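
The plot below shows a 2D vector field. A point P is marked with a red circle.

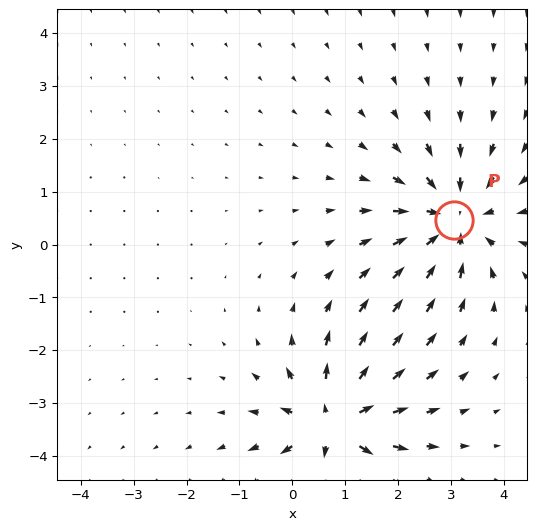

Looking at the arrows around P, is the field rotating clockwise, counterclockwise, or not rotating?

Near P at (3.1, 0.5) the arrows show no circulation. The curl there is ≈0.

not rotating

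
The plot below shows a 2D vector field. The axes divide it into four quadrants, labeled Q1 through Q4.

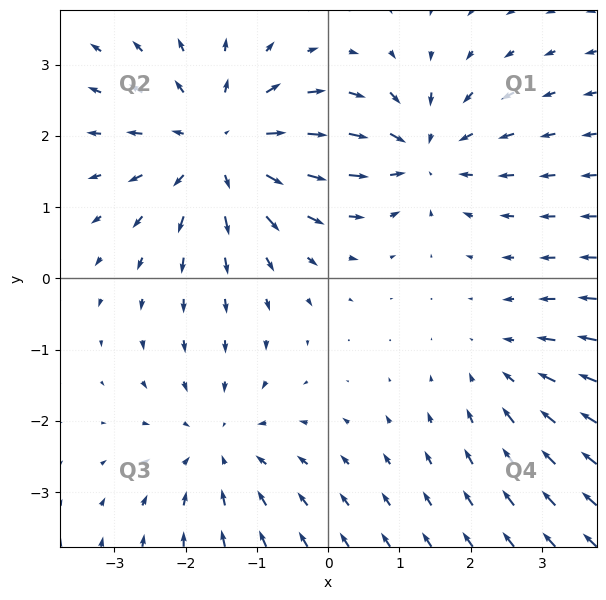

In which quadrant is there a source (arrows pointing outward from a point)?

The source sits at approximately (-1.5, 1.9), which lies in quadrant Q2. The divergence there is about +4, positive as expected for a source.

Q2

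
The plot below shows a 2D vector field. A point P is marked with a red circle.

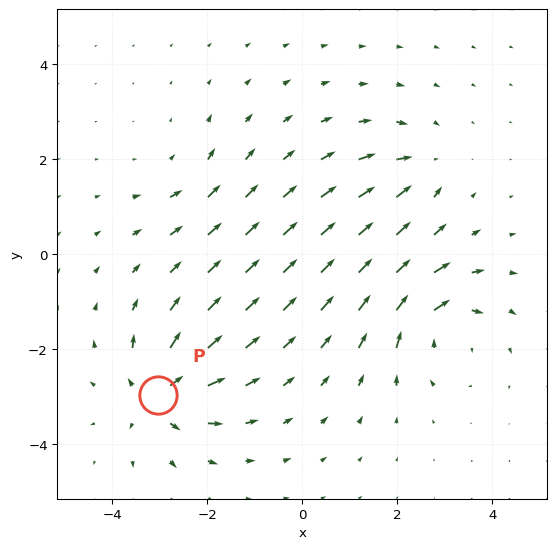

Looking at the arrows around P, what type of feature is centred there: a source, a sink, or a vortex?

At P (-3.0, -3.0) the arrows spread outward. Divergence about +7, curl ≈0 — positive divergence with near-zero curl is a source.

source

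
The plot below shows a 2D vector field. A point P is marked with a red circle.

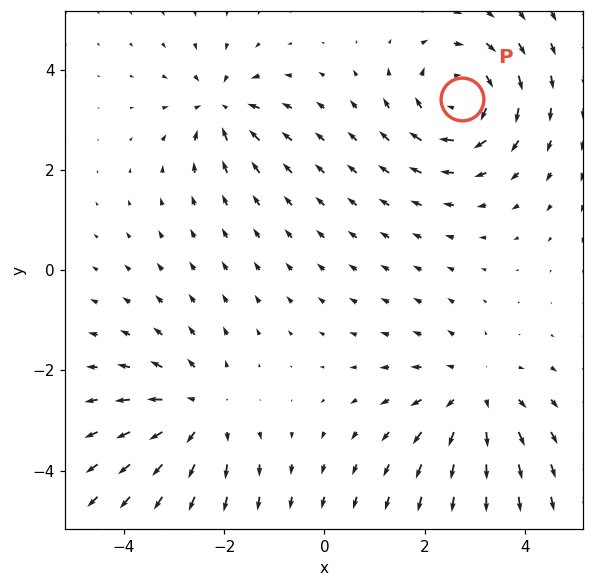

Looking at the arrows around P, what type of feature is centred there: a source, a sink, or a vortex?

At P (2.7, 3.4) the arrows circulate clockwise. Divergence ≈0, curl about -5 — near-zero divergence with nonzero curl is a vortex.

vortex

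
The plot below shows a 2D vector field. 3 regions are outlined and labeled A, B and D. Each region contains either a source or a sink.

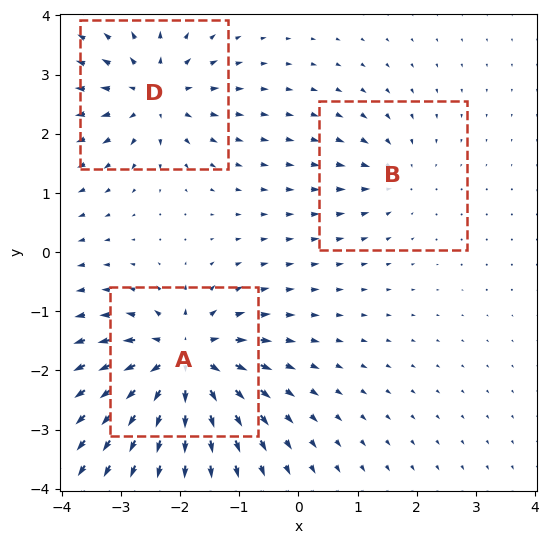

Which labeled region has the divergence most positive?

Divergence at each region's feature centre — A: about +6, B: about -2, D: about +4. Region A is most positive.

A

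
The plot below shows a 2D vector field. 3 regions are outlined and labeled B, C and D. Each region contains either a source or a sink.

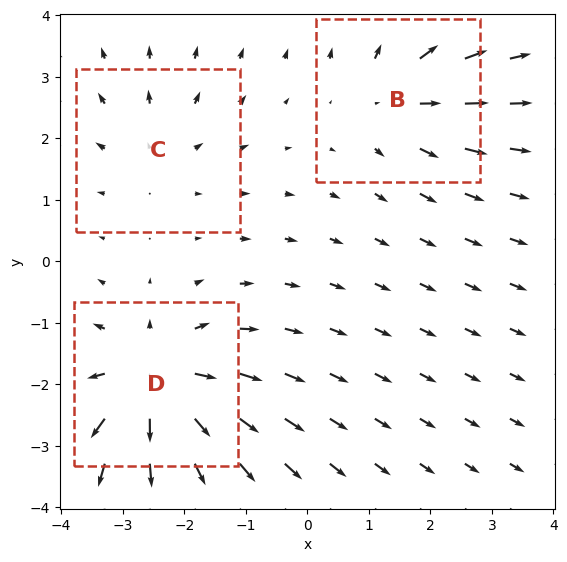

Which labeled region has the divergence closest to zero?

C

Divergence at each region's feature centre — B: about +3, C: about +2, D: about +5. Region C is closest to zero.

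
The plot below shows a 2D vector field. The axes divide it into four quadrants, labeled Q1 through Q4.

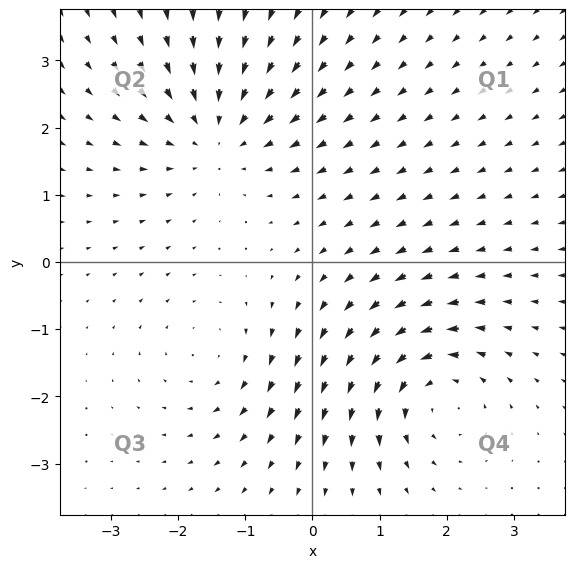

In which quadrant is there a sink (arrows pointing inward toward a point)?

Q2

The sink sits at approximately (-1.4, 1.9), which lies in quadrant Q2. The divergence there is about -3, negative as expected for a sink.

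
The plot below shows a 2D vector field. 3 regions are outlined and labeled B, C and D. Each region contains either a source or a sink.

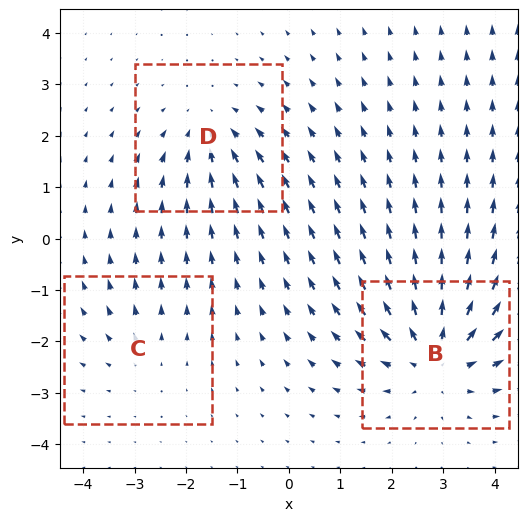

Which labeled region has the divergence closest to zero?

C

Divergence at each region's feature centre — B: about +4, C: about +2, D: about -3. Region C is closest to zero.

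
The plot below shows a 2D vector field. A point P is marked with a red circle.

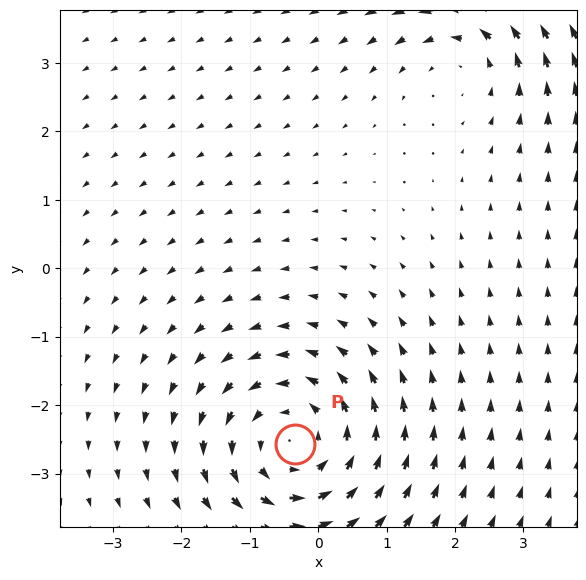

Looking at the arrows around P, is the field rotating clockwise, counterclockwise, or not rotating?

counterclockwise

Near P at (-0.3, -2.6) the arrows circulate counterclockwise. The curl (z-component) there is about +4; positive curl means counterclockwise rotation.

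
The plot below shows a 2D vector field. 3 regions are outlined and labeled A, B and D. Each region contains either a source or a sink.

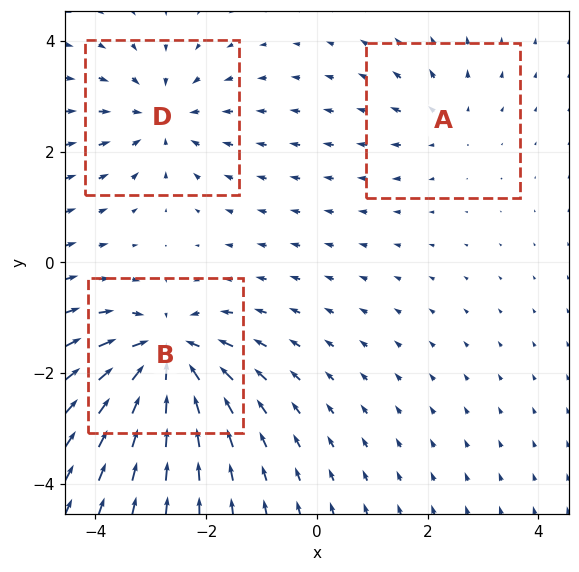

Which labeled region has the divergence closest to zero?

Divergence at each region's feature centre — A: about +2, B: about -5, D: about -3. Region A is closest to zero.

A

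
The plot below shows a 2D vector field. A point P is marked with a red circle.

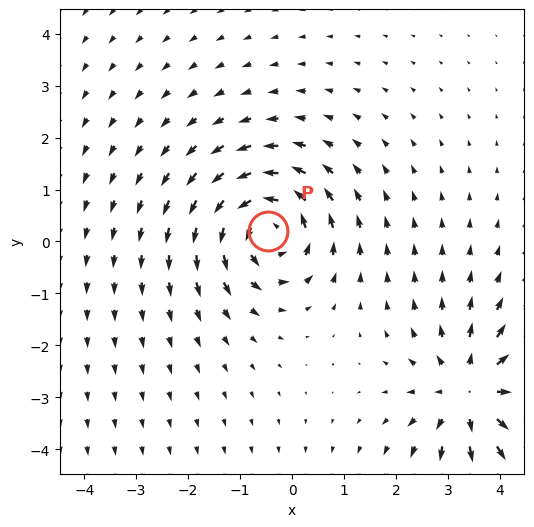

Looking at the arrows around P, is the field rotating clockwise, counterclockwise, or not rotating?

counterclockwise

Near P at (-0.5, 0.2) the arrows circulate counterclockwise. The curl (z-component) there is about +5; positive curl means counterclockwise rotation.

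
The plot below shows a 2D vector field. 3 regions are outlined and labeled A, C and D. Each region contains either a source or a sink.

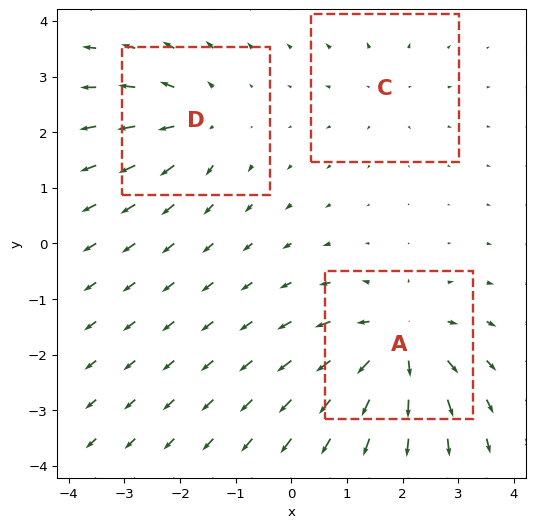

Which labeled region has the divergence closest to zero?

Divergence at each region's feature centre — A: about +5, C: about +2, D: about +3. Region C is closest to zero.

C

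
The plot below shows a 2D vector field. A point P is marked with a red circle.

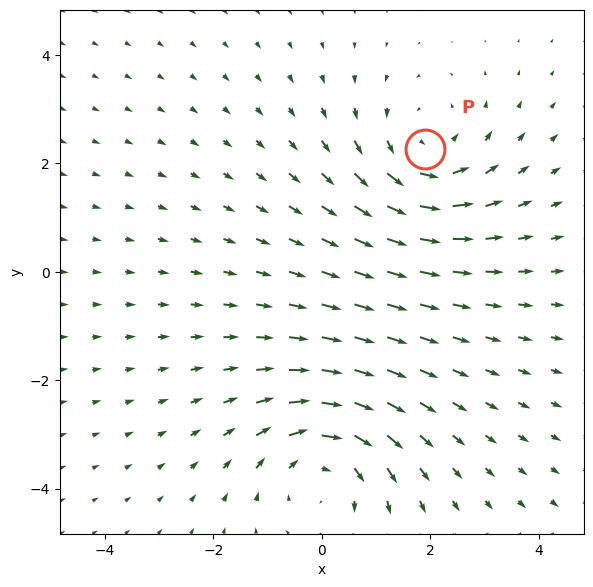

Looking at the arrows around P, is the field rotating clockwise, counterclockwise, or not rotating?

counterclockwise

Near P at (1.9, 2.3) the arrows circulate counterclockwise. The curl (z-component) there is about +3; positive curl means counterclockwise rotation.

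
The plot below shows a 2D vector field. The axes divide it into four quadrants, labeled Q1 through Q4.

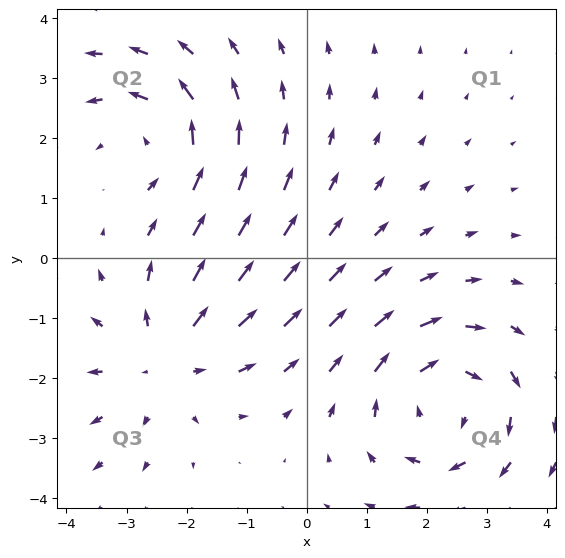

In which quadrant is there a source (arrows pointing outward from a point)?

Q3

The source sits at approximately (-2.4, -1.6), which lies in quadrant Q3. The divergence there is about +3, positive as expected for a source.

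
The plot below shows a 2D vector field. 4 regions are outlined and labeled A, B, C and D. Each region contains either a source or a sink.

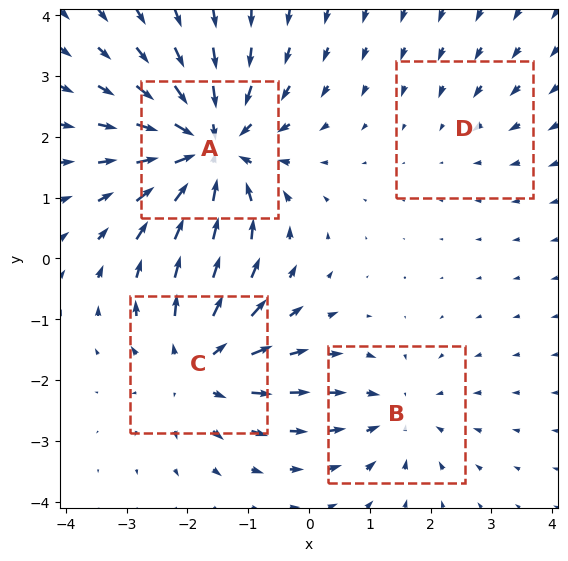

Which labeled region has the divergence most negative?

Divergence at each region's feature centre — A: about -7, B: about -3, C: about +5, D: about -2. Region A is most negative.

A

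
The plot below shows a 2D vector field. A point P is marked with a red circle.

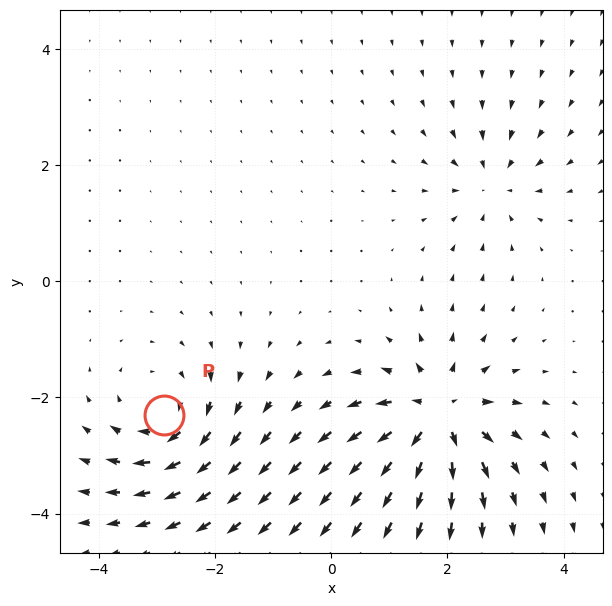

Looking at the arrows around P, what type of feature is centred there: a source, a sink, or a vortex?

vortex

At P (-2.9, -2.3) the arrows circulate clockwise. Divergence ≈0, curl about -5 — near-zero divergence with nonzero curl is a vortex.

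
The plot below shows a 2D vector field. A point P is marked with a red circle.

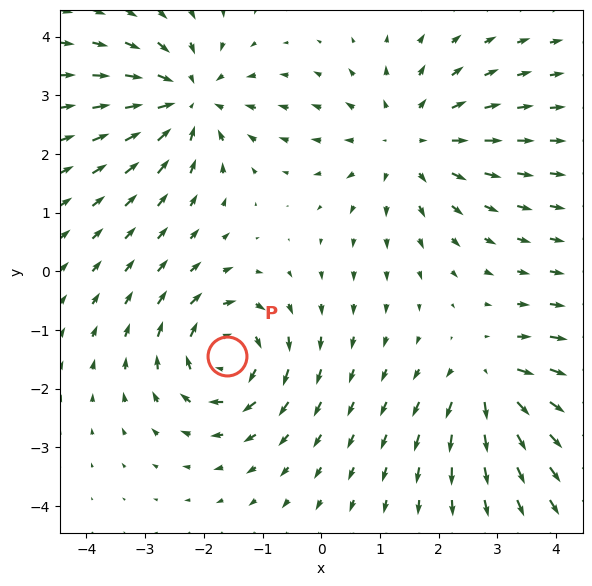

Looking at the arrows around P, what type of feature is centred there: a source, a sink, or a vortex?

At P (-1.6, -1.4) the arrows circulate clockwise. Divergence ≈0, curl about -5 — near-zero divergence with nonzero curl is a vortex.

vortex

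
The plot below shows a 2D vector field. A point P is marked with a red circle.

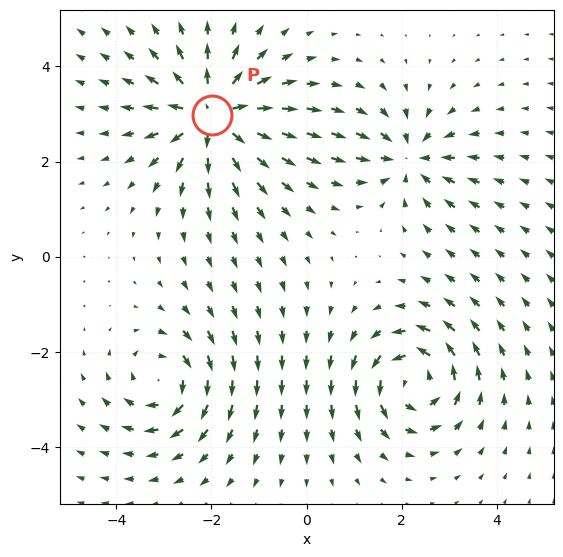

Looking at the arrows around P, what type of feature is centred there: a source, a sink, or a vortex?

source

At P (-2.0, 3.0) the arrows spread outward. Divergence about +6, curl ≈0 — positive divergence with near-zero curl is a source.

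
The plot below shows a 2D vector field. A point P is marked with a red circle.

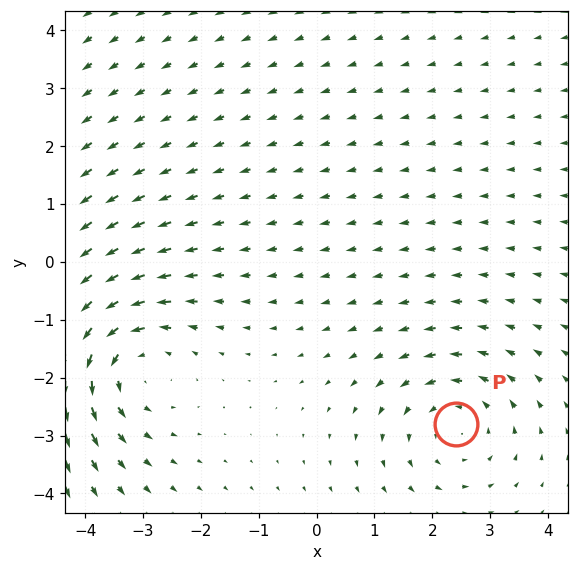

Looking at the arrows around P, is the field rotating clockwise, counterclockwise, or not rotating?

counterclockwise

Near P at (2.4, -2.8) the arrows circulate counterclockwise. The curl (z-component) there is about +2; positive curl means counterclockwise rotation.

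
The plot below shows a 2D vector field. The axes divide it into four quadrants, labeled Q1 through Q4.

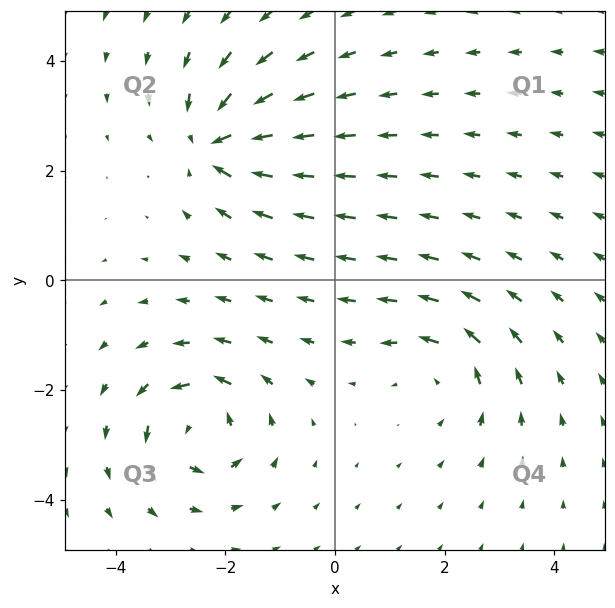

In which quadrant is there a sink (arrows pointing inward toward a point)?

The sink sits at approximately (-2.2, 2.5), which lies in quadrant Q2. The divergence there is about -5, negative as expected for a sink.

Q2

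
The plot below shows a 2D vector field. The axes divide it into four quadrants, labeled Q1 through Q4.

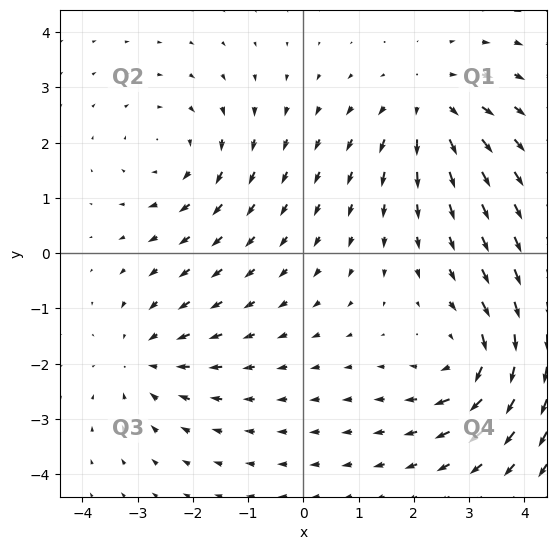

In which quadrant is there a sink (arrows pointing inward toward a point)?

Q3

The sink sits at approximately (-2.9, -1.9), which lies in quadrant Q3. The divergence there is about -3, negative as expected for a sink.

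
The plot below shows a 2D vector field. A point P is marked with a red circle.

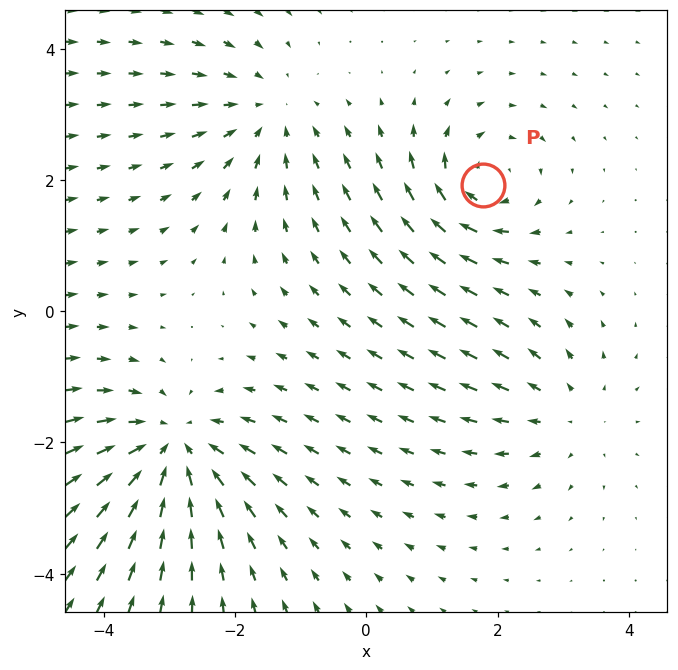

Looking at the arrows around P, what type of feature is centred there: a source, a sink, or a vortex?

At P (1.8, 1.9) the arrows circulate clockwise. Divergence ≈0, curl about -5 — near-zero divergence with nonzero curl is a vortex.

vortex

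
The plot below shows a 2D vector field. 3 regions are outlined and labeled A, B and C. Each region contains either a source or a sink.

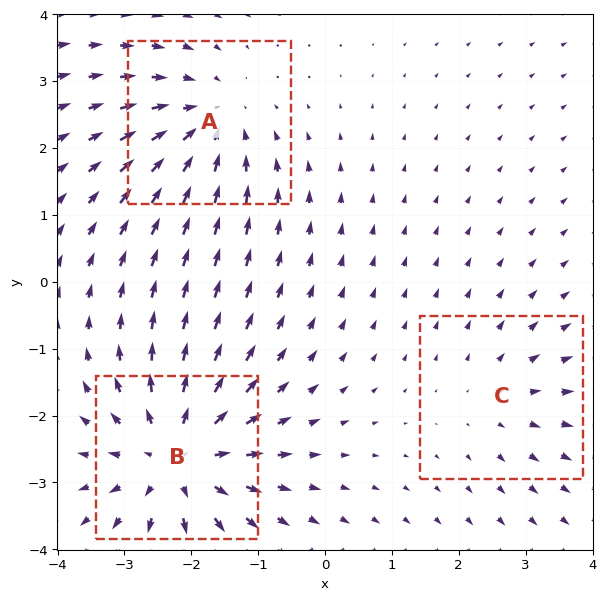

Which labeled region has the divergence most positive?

Divergence at each region's feature centre — A: about -3, B: about +5, C: about +2. Region B is most positive.

B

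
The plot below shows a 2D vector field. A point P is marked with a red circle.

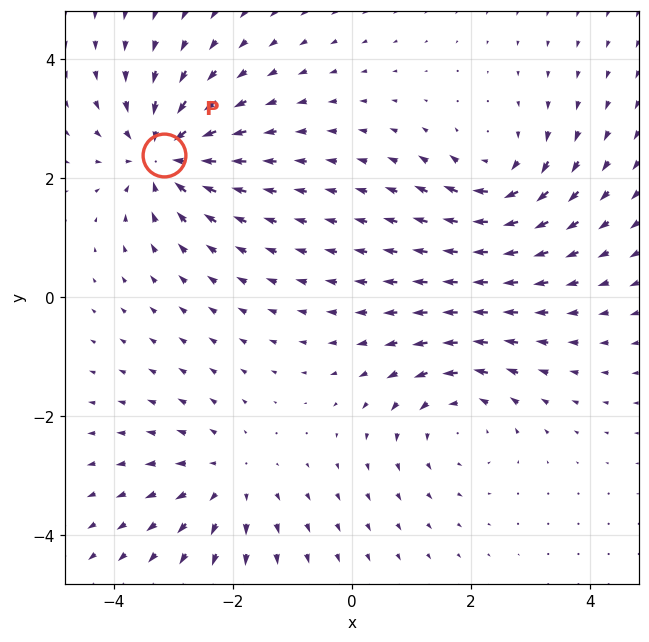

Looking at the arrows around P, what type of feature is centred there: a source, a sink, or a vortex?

At P (-3.2, 2.4) the arrows converge inward. Divergence about -6, curl ≈0 — negative divergence with near-zero curl is a sink.

sink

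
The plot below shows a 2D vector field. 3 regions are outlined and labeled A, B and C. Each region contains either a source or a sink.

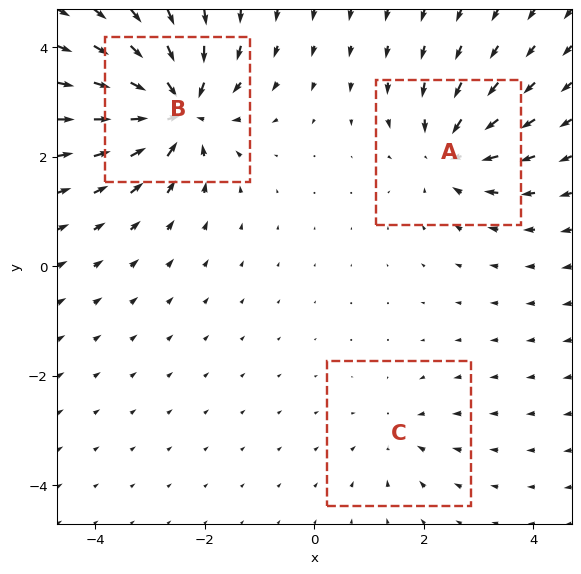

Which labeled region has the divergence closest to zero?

C

Divergence at each region's feature centre — A: about -4, B: about -6, C: about -2. Region C is closest to zero.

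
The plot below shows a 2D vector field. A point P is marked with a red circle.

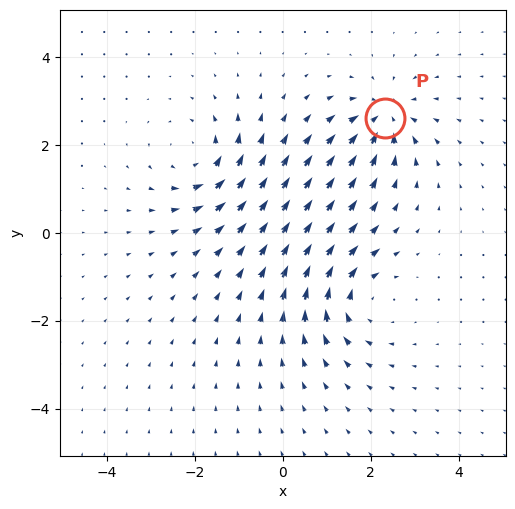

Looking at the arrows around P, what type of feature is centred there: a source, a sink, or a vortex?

sink

At P (2.3, 2.6) the arrows converge inward. Divergence about -6, curl ≈0 — negative divergence with near-zero curl is a sink.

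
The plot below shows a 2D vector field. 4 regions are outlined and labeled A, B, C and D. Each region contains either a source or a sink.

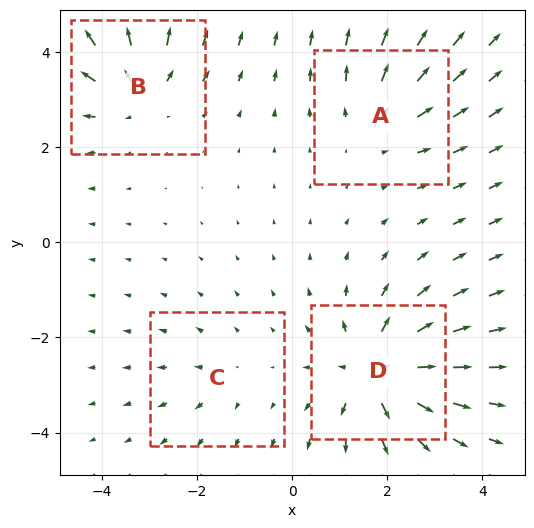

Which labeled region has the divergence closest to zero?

Divergence at each region's feature centre — A: about +4, B: about +5, C: about +2, D: about +7. Region C is closest to zero.

C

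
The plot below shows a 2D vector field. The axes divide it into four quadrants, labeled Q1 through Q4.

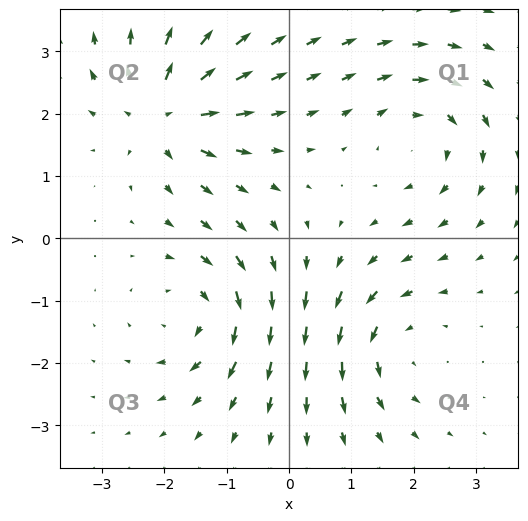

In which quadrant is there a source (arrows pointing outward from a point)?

The source sits at approximately (-2.0, 2.0), which lies in quadrant Q2. The divergence there is about +7, positive as expected for a source.

Q2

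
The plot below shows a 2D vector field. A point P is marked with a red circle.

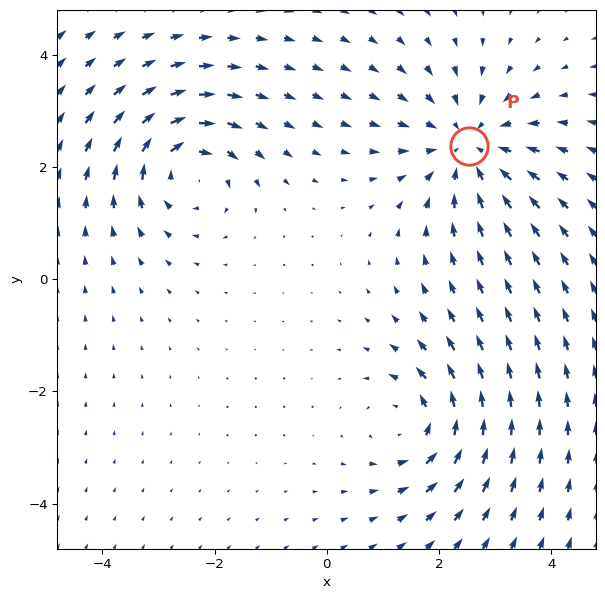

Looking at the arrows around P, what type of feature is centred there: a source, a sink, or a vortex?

sink

At P (2.5, 2.4) the arrows converge inward. Divergence about -4, curl ≈0 — negative divergence with near-zero curl is a sink.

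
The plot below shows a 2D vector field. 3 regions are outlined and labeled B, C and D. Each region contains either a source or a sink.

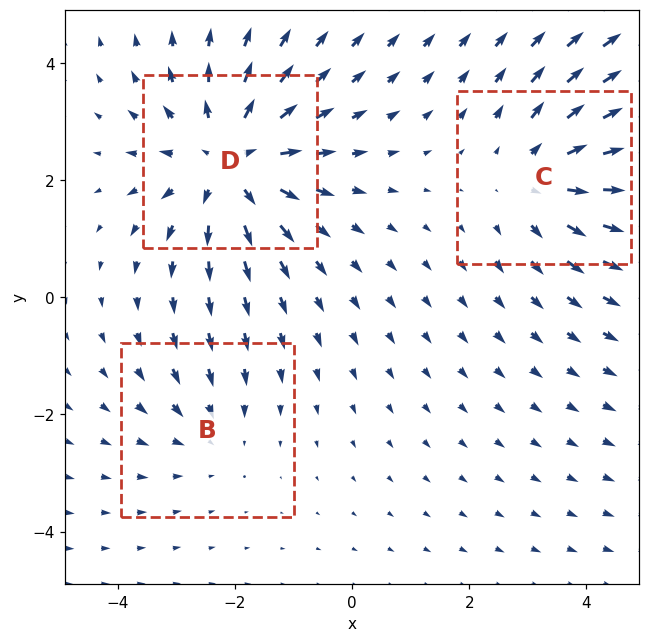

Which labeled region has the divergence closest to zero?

B

Divergence at each region's feature centre — B: about -2, C: about +3, D: about +4. Region B is closest to zero.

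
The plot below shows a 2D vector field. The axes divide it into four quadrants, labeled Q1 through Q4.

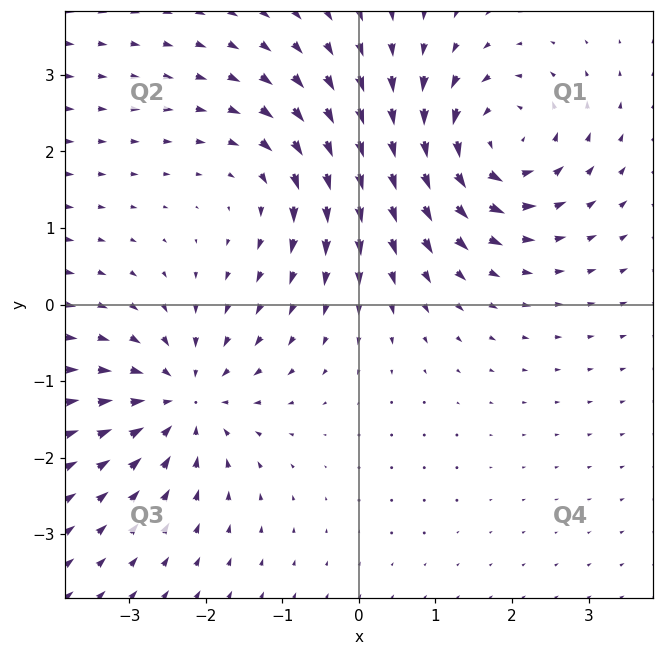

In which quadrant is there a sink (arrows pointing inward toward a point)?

The sink sits at approximately (-2.3, -1.3), which lies in quadrant Q3. The divergence there is about -4, negative as expected for a sink.

Q3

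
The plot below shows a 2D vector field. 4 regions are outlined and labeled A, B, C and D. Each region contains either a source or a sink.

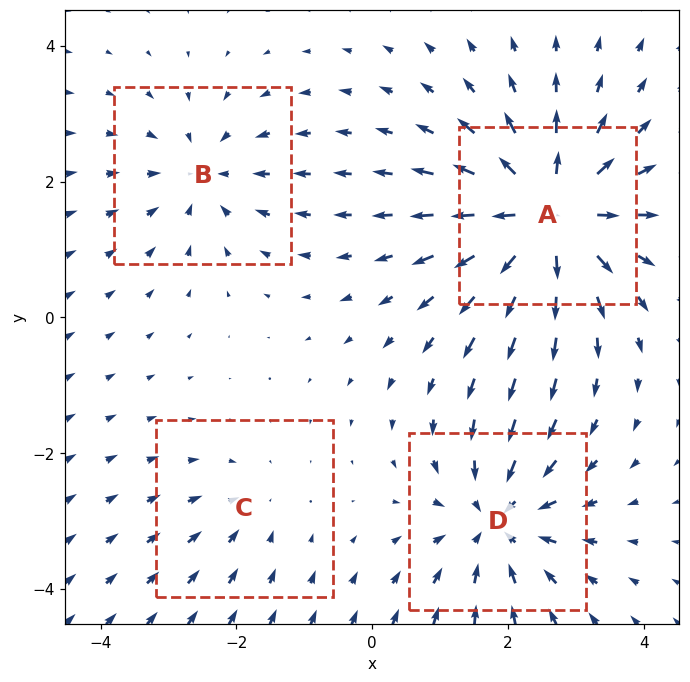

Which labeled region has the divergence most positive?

Divergence at each region's feature centre — A: about +7, B: about -4, C: about -2, D: about -5. Region A is most positive.

A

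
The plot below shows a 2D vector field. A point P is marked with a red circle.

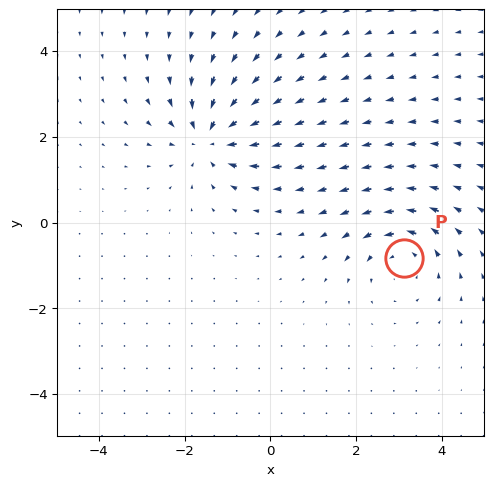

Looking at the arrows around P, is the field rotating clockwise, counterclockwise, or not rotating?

Near P at (3.1, -0.8) the arrows circulate counterclockwise. The curl (z-component) there is about +4; positive curl means counterclockwise rotation.

counterclockwise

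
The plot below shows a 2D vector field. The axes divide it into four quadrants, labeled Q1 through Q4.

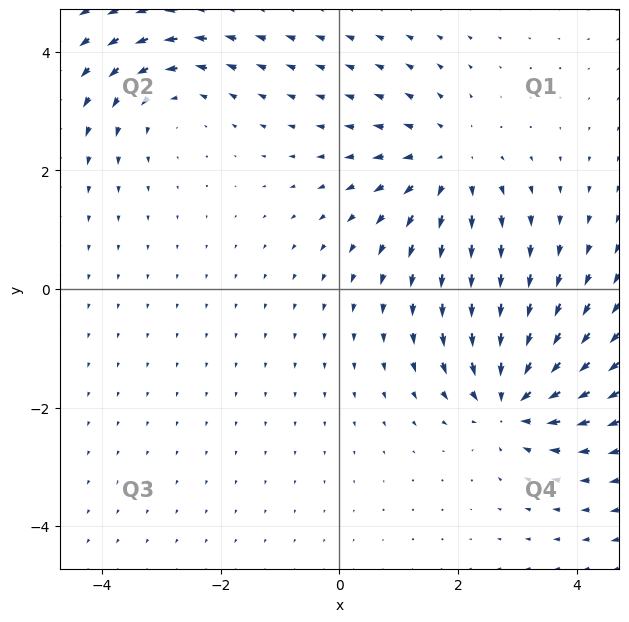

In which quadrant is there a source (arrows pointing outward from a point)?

Q1

The source sits at approximately (1.8, 2.1), which lies in quadrant Q1. The divergence there is about +3, positive as expected for a source.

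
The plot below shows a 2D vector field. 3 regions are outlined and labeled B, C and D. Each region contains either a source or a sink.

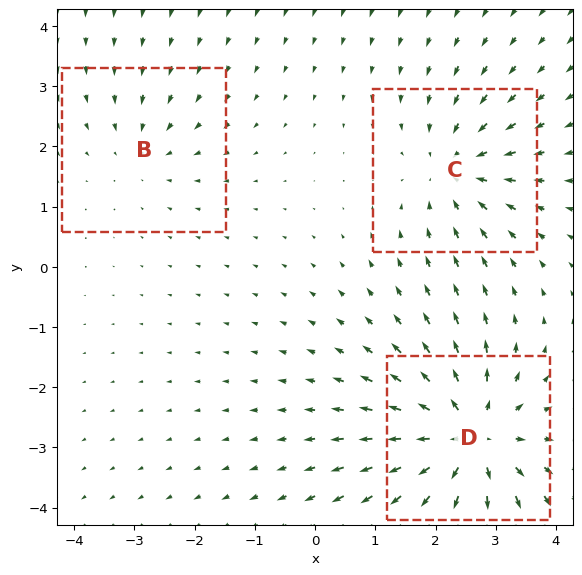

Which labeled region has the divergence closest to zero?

B

Divergence at each region's feature centre — B: about -2, C: about -3, D: about +5. Region B is closest to zero.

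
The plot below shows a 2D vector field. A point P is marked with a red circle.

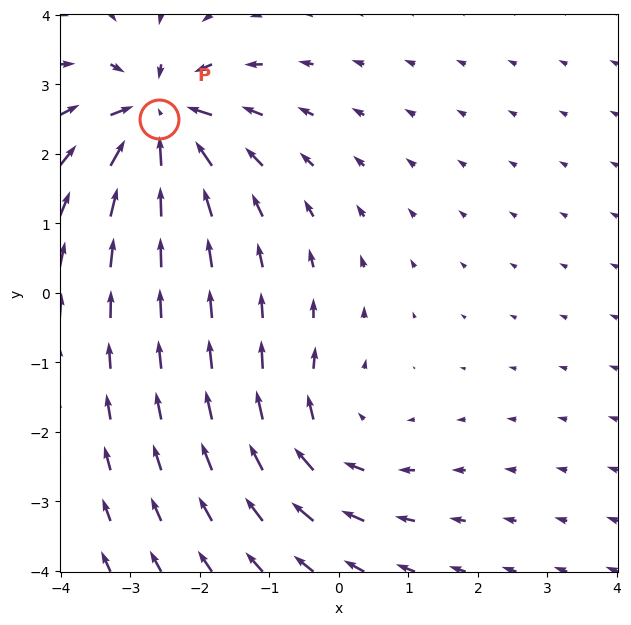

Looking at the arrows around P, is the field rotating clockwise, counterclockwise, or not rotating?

not rotating

Near P at (-2.6, 2.5) the arrows show no circulation. The curl there is ≈0.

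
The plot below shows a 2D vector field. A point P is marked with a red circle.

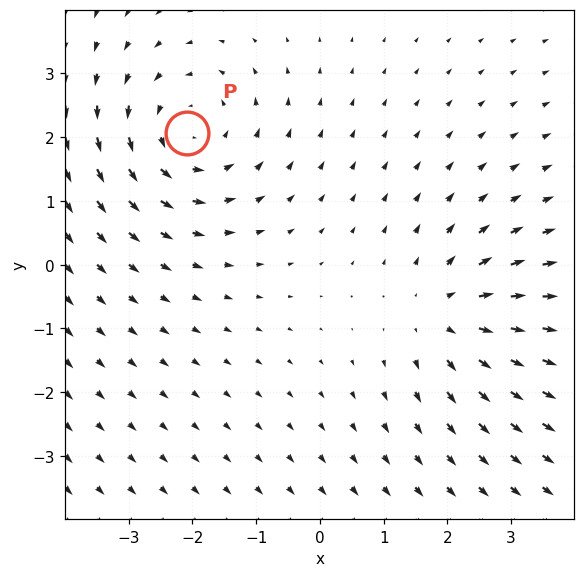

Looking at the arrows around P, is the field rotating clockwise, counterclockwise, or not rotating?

counterclockwise

Near P at (-2.1, 2.1) the arrows circulate counterclockwise. The curl (z-component) there is about +3; positive curl means counterclockwise rotation.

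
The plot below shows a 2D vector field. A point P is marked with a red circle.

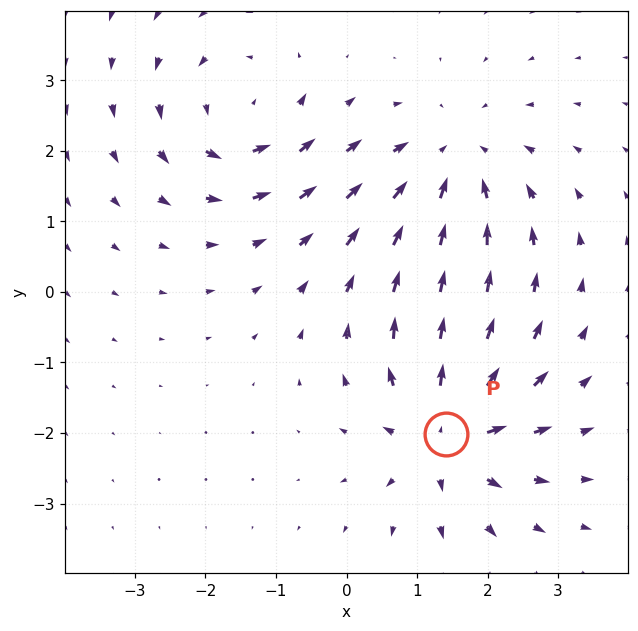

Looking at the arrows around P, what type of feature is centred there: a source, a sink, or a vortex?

source

At P (1.4, -2.0) the arrows spread outward. Divergence about +6, curl ≈0 — positive divergence with near-zero curl is a source.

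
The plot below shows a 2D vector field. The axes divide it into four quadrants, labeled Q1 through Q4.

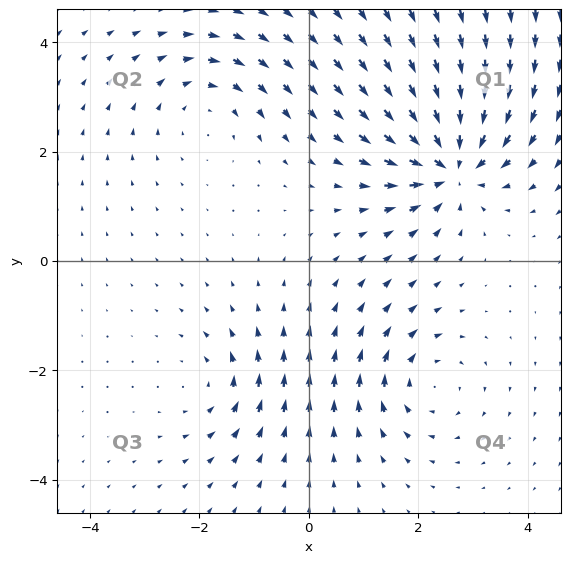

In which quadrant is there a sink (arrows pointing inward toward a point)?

The sink sits at approximately (2.6, 1.8), which lies in quadrant Q1. The divergence there is about -6, negative as expected for a sink.

Q1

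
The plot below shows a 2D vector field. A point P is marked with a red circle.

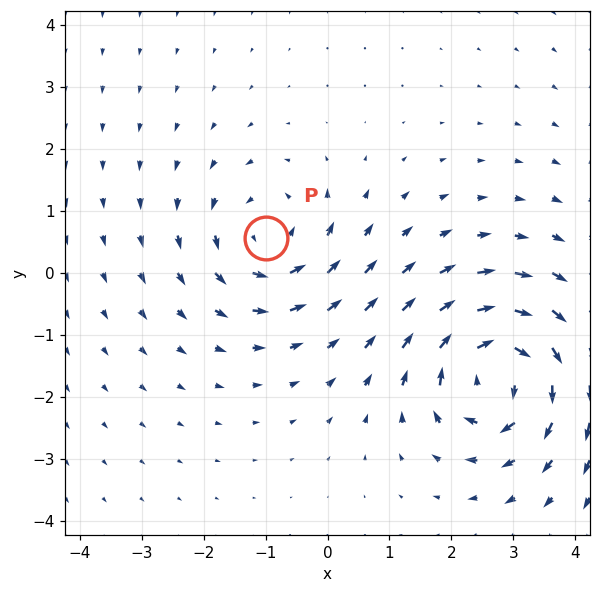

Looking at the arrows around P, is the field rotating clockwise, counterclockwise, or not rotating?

Near P at (-1.0, 0.6) the arrows circulate counterclockwise. The curl (z-component) there is about +4; positive curl means counterclockwise rotation.

counterclockwise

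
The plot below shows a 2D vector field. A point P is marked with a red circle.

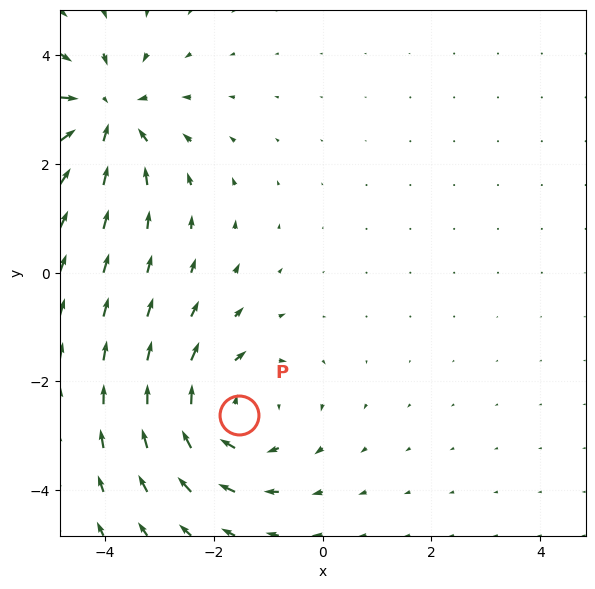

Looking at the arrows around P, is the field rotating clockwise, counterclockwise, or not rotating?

Near P at (-1.5, -2.6) the arrows circulate clockwise. The curl (z-component) there is about -4; negative curl means clockwise rotation.

clockwise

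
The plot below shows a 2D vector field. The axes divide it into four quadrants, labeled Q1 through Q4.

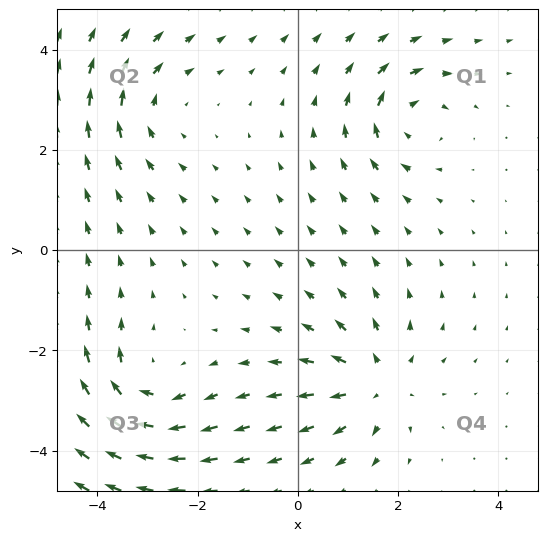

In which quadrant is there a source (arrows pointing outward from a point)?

Q4

The source sits at approximately (1.6, -2.6), which lies in quadrant Q4. The divergence there is about +5, positive as expected for a source.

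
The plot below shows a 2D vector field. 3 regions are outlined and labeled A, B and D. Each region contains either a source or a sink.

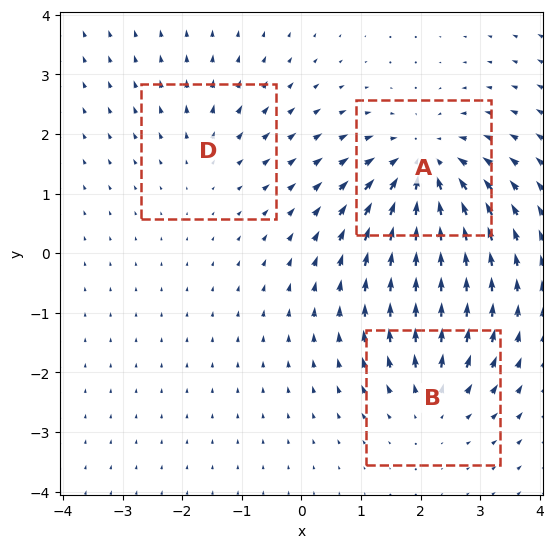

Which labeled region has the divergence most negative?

A

Divergence at each region's feature centre — A: about -5, B: about +3, D: about +2. Region A is most negative.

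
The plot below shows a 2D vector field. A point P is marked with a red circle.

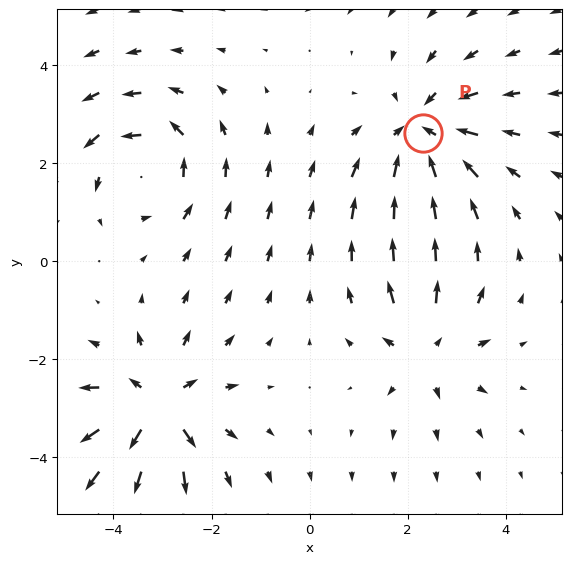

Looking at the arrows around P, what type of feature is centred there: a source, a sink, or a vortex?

At P (2.3, 2.6) the arrows converge inward. Divergence about -5, curl ≈0 — negative divergence with near-zero curl is a sink.

sink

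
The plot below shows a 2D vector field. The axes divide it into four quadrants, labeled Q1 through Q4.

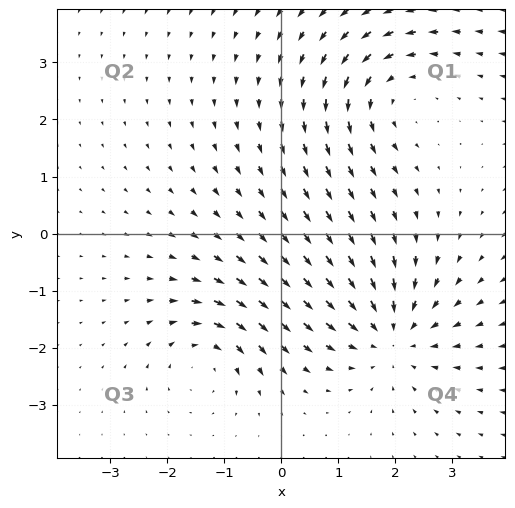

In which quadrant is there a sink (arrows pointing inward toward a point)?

Q4

The sink sits at approximately (1.9, -1.8), which lies in quadrant Q4. The divergence there is about -5, negative as expected for a sink.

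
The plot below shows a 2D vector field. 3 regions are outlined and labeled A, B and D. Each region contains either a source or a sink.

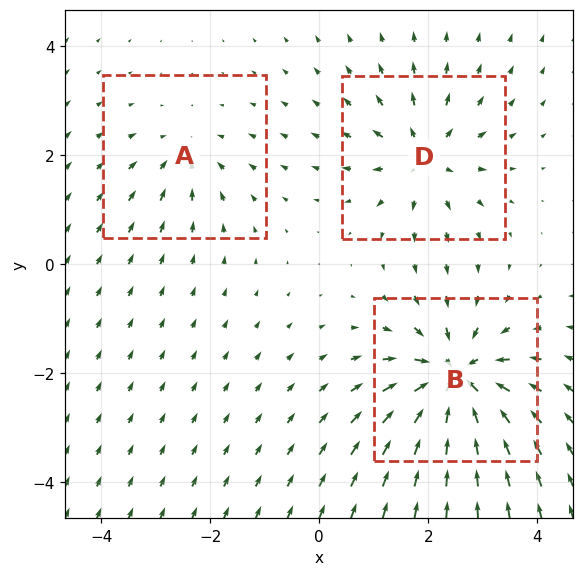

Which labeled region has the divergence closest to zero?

Divergence at each region's feature centre — A: about -3, B: about -6, D: about +4. Region A is closest to zero.

A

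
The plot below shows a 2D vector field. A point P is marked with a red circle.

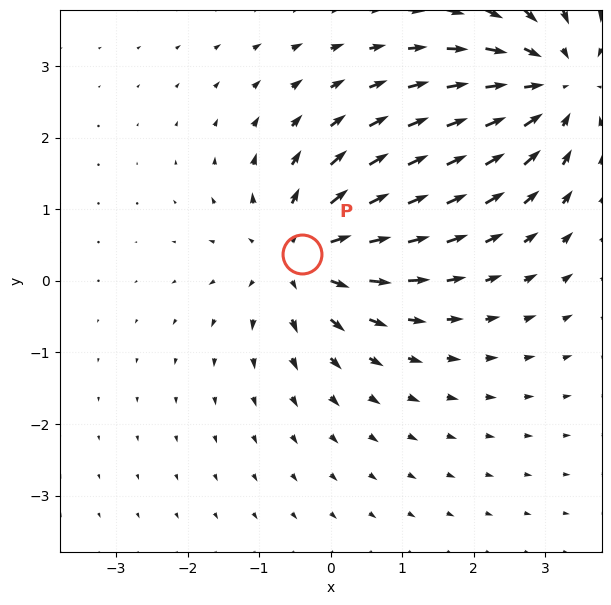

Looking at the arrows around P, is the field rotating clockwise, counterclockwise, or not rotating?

not rotating

Near P at (-0.4, 0.4) the arrows show no circulation. The curl there is ≈0.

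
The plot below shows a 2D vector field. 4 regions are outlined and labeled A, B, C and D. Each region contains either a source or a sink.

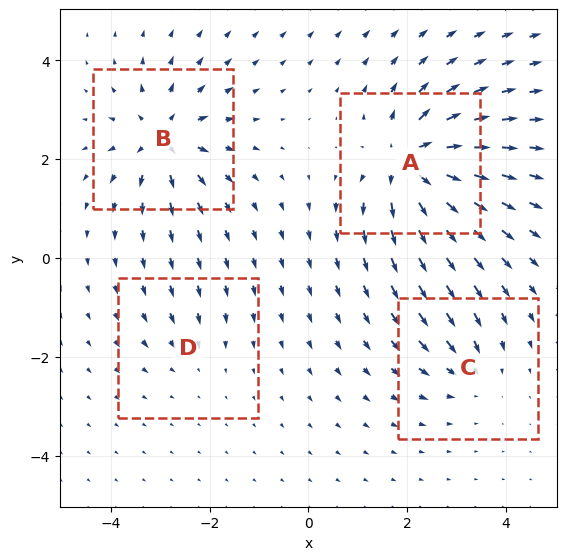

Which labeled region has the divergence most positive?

A

Divergence at each region's feature centre — A: about +8, B: about +6, C: about -4, D: about -2. Region A is most positive.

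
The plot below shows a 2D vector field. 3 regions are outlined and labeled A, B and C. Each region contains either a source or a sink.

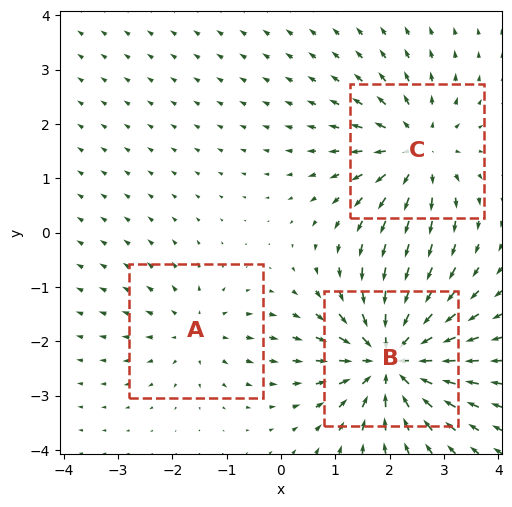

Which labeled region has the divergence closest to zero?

A

Divergence at each region's feature centre — A: about +2, B: about -5, C: about +4. Region A is closest to zero.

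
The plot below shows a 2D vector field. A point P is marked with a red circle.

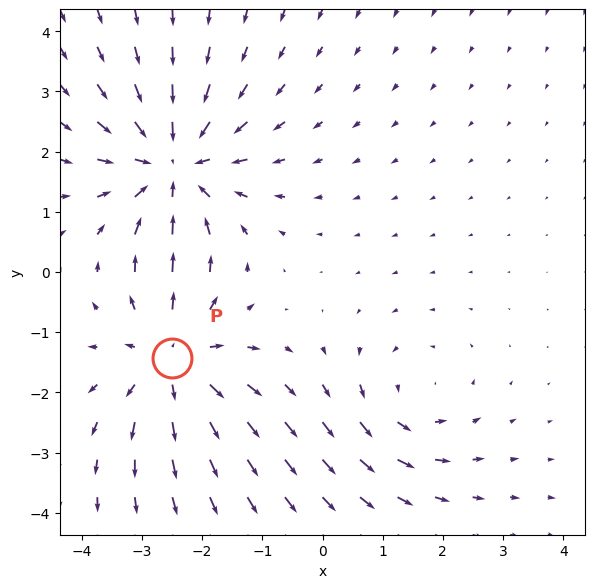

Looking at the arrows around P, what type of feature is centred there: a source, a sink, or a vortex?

source

At P (-2.5, -1.4) the arrows spread outward. Divergence about +4, curl ≈0 — positive divergence with near-zero curl is a source.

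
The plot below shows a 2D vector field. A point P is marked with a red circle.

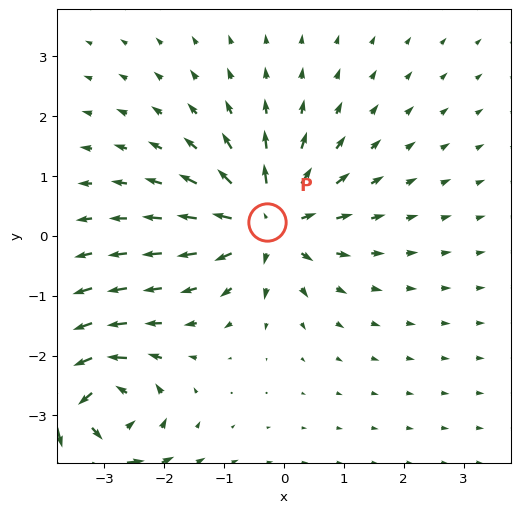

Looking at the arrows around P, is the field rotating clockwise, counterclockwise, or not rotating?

Near P at (-0.3, 0.2) the arrows show no circulation. The curl there is ≈0.

not rotating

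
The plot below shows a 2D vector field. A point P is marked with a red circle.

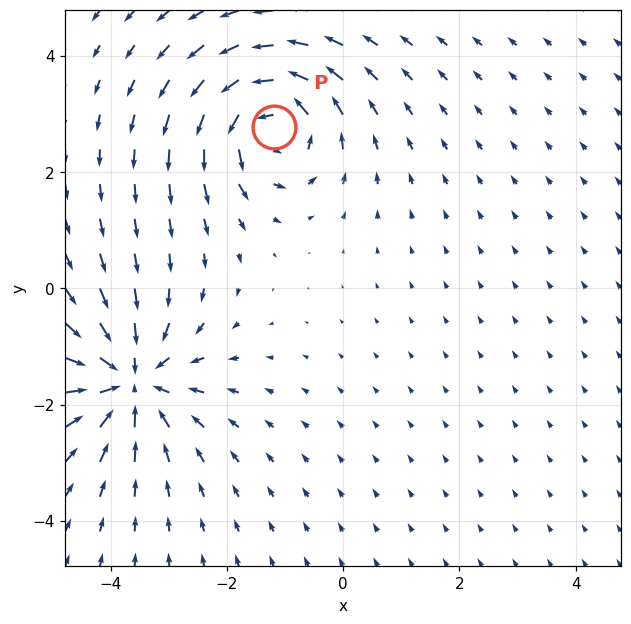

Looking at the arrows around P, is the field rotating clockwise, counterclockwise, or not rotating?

counterclockwise

Near P at (-1.2, 2.8) the arrows circulate counterclockwise. The curl (z-component) there is about +5; positive curl means counterclockwise rotation.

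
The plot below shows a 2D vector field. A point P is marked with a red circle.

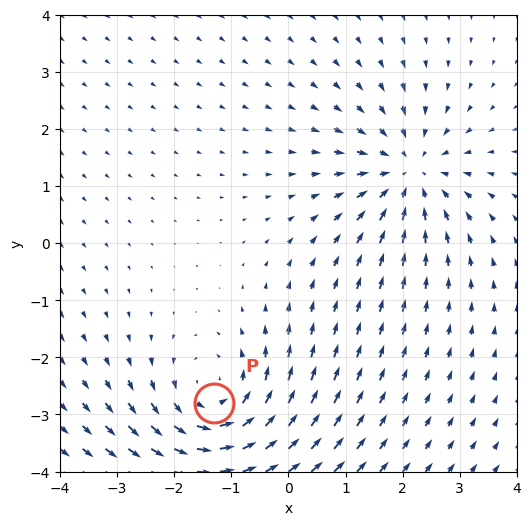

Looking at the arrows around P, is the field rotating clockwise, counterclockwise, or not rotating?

Near P at (-1.3, -2.8) the arrows circulate counterclockwise. The curl (z-component) there is about +3; positive curl means counterclockwise rotation.

counterclockwise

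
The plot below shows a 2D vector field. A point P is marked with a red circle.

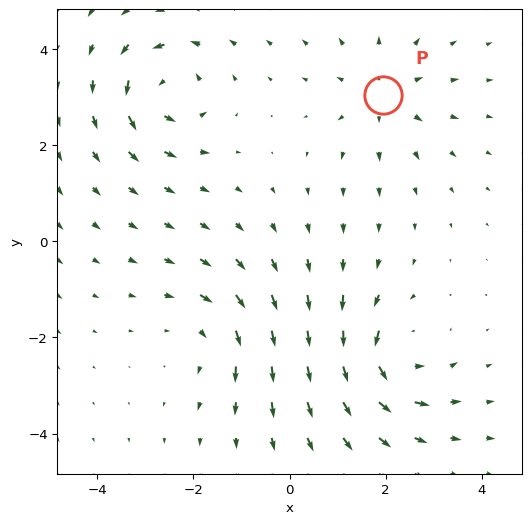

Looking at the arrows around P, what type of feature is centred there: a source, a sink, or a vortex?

At P (1.9, 3.0) the arrows spread outward. Divergence about +4, curl ≈0 — positive divergence with near-zero curl is a source.

source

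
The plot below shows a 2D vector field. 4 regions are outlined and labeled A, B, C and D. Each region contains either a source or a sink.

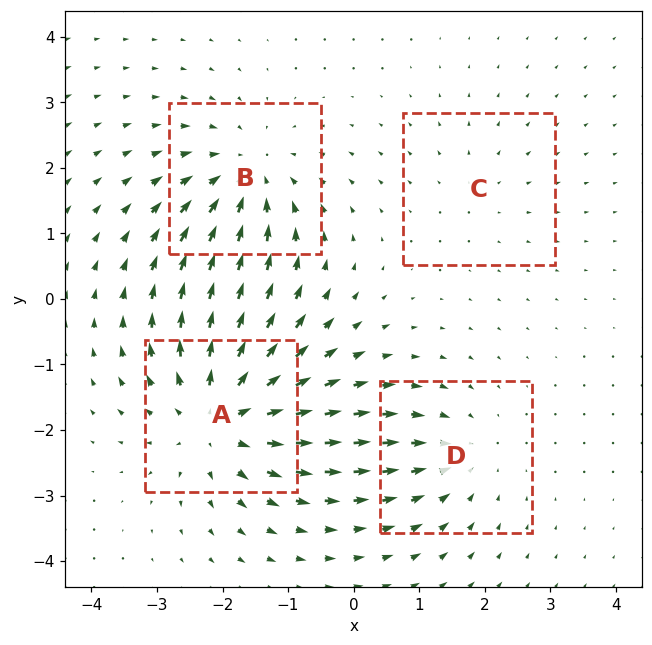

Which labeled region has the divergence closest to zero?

C

Divergence at each region's feature centre — A: about +6, B: about -5, C: about +2, D: about -3. Region C is closest to zero.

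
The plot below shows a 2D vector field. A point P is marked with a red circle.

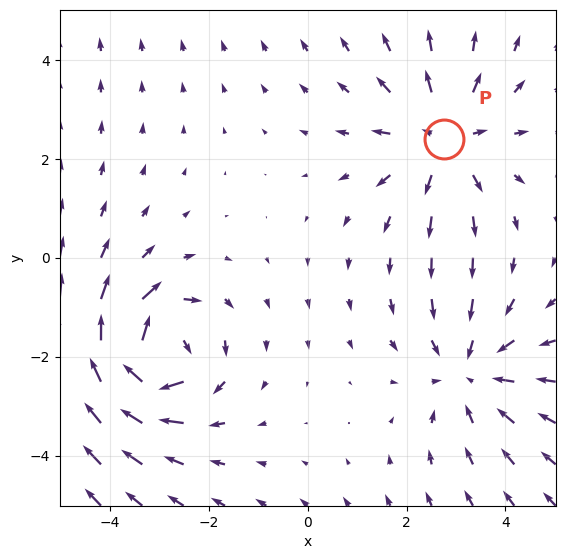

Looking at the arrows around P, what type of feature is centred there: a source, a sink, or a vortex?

At P (2.8, 2.4) the arrows spread outward. Divergence about +3, curl ≈0 — positive divergence with near-zero curl is a source.

source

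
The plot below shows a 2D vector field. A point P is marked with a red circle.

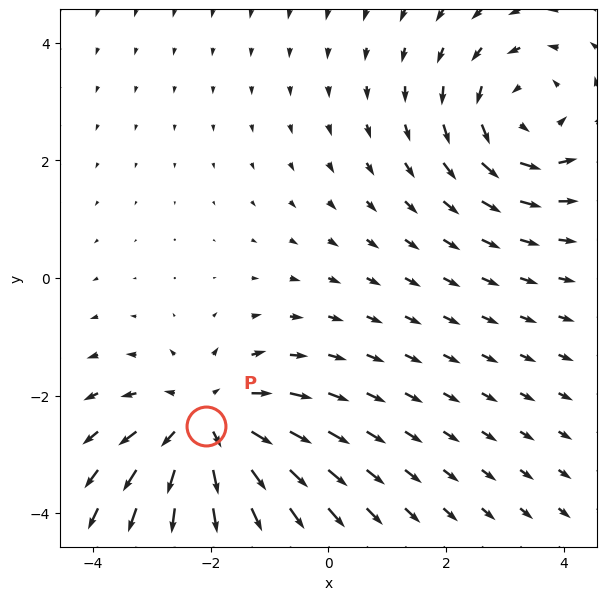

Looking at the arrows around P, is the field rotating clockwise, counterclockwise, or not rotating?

not rotating

Near P at (-2.1, -2.5) the arrows show no circulation. The curl there is ≈0.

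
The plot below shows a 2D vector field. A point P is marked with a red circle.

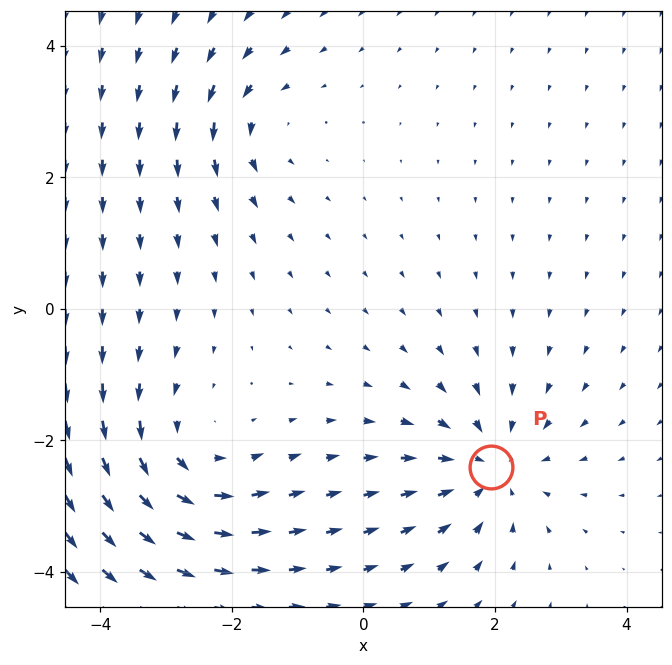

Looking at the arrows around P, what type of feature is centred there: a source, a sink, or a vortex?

At P (1.9, -2.4) the arrows converge inward. Divergence about -4, curl ≈0 — negative divergence with near-zero curl is a sink.

sink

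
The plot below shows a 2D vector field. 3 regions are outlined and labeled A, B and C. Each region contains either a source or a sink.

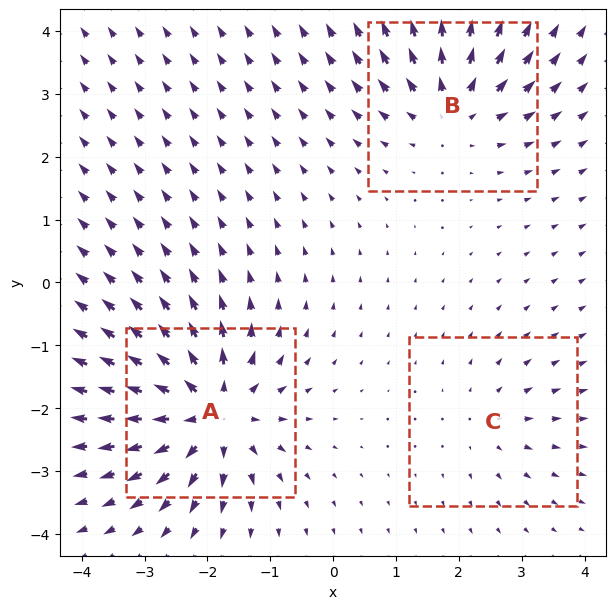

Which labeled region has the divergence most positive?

Divergence at each region's feature centre — A: about +6, B: about +4, C: about +2. Region A is most positive.

A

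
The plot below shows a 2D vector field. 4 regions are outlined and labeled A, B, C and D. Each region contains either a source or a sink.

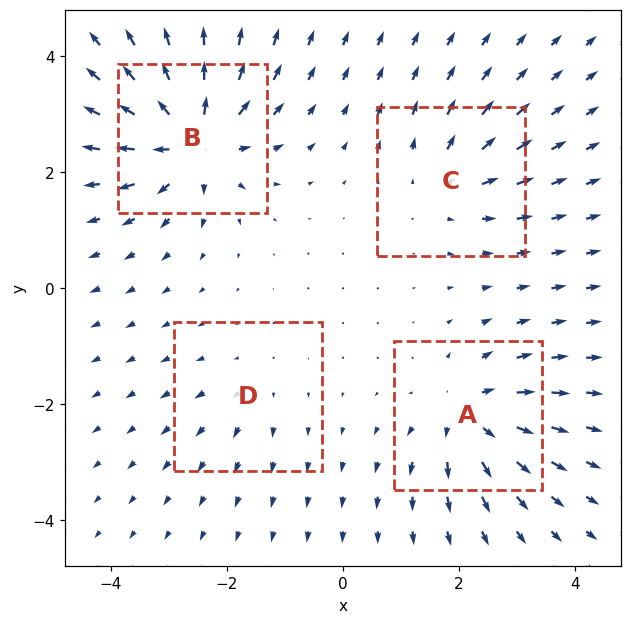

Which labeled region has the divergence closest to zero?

D

Divergence at each region's feature centre — A: about +6, B: about +8, C: about +4, D: about +3. Region D is closest to zero.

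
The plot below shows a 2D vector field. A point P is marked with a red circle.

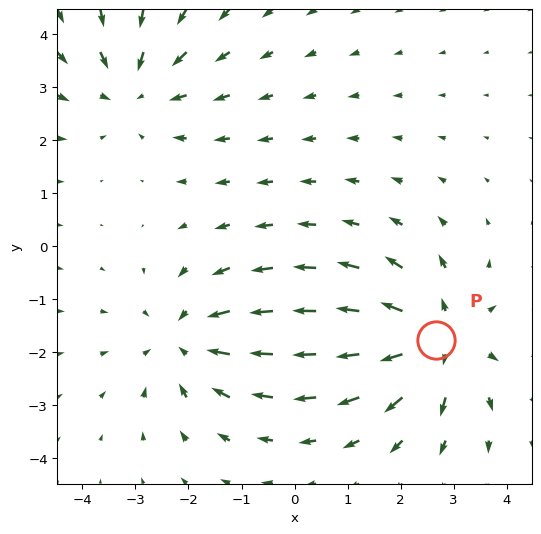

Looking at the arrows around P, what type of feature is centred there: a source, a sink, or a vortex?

source

At P (2.7, -1.8) the arrows spread outward. Divergence about +4, curl ≈0 — positive divergence with near-zero curl is a source.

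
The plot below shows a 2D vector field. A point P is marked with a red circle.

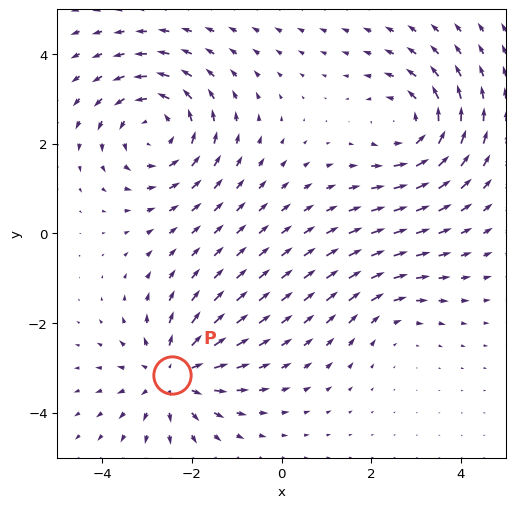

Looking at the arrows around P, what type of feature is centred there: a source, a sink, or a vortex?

At P (-2.4, -3.2) the arrows spread outward. Divergence about +4, curl ≈0 — positive divergence with near-zero curl is a source.

source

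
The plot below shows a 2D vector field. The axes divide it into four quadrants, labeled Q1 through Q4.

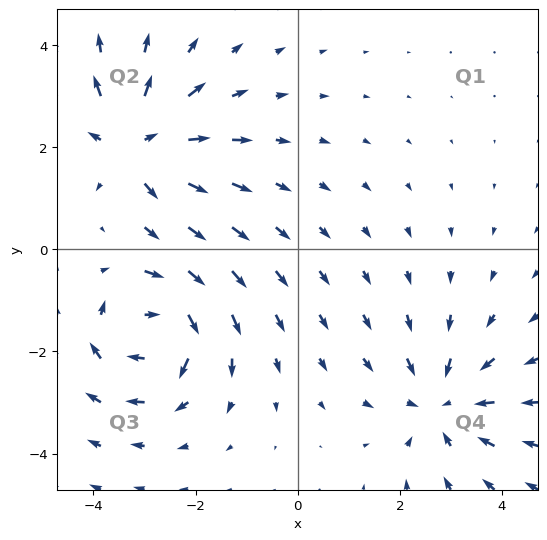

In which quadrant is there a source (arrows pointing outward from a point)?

Q2

The source sits at approximately (-3.2, 2.1), which lies in quadrant Q2. The divergence there is about +4, positive as expected for a source.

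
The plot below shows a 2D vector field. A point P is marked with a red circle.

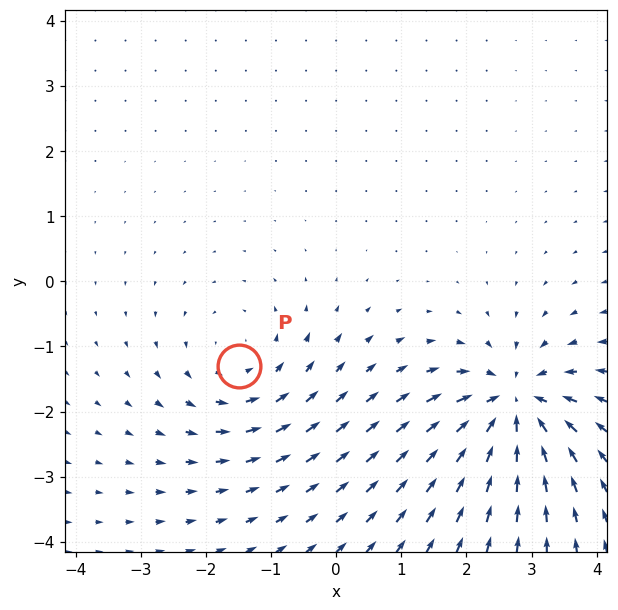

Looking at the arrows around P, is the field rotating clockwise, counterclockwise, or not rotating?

Near P at (-1.5, -1.3) the arrows circulate counterclockwise. The curl (z-component) there is about +3; positive curl means counterclockwise rotation.

counterclockwise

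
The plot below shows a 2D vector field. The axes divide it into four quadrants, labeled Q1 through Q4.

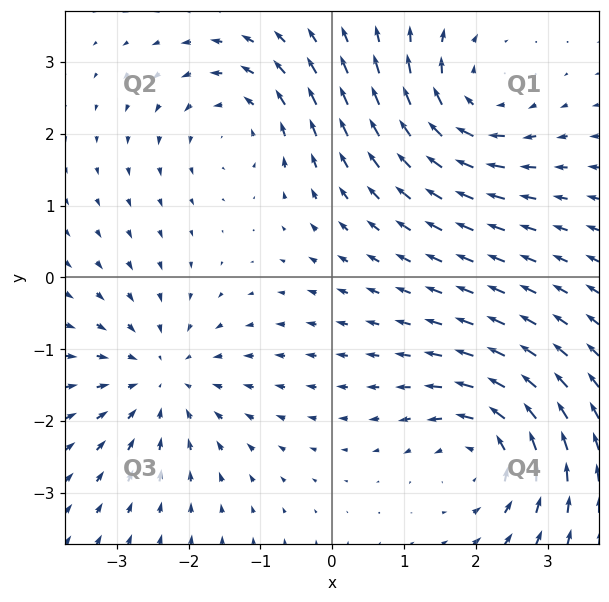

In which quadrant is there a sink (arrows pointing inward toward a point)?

The sink sits at approximately (-2.4, -1.4), which lies in quadrant Q3. The divergence there is about -4, negative as expected for a sink.

Q3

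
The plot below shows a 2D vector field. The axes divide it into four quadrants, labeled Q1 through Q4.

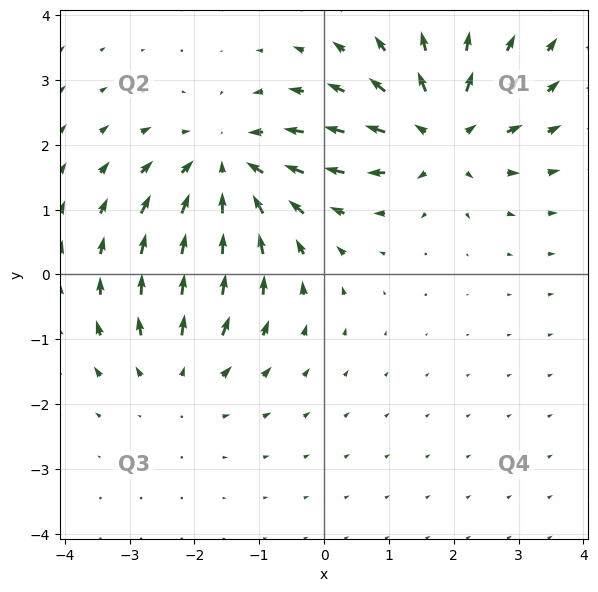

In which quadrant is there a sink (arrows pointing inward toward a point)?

Q2

The sink sits at approximately (-1.5, 1.6), which lies in quadrant Q2. The divergence there is about -4, negative as expected for a sink.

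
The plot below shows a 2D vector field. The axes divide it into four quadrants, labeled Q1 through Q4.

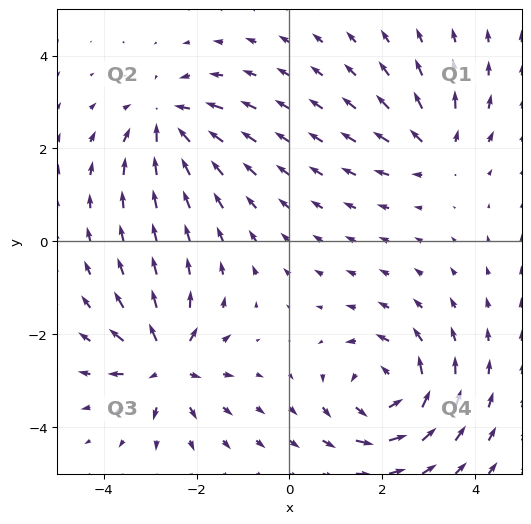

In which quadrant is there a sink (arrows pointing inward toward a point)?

The sink sits at approximately (-2.6, 2.6), which lies in quadrant Q2. The divergence there is about -4, negative as expected for a sink.

Q2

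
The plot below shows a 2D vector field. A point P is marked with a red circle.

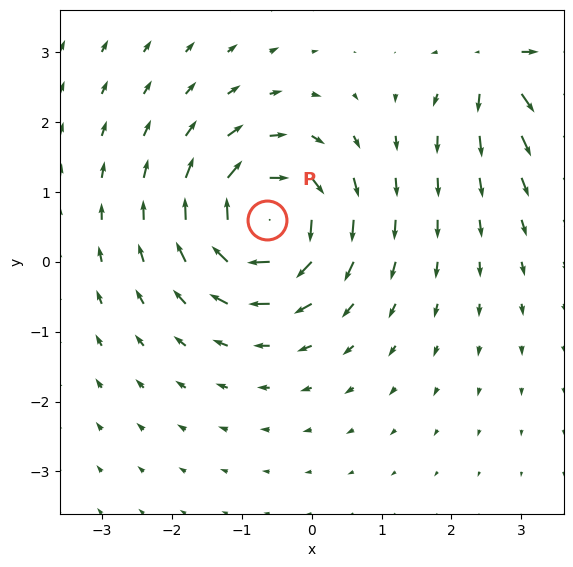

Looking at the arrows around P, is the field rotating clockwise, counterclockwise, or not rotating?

Near P at (-0.6, 0.6) the arrows circulate clockwise. The curl (z-component) there is about -7; negative curl means clockwise rotation.

clockwise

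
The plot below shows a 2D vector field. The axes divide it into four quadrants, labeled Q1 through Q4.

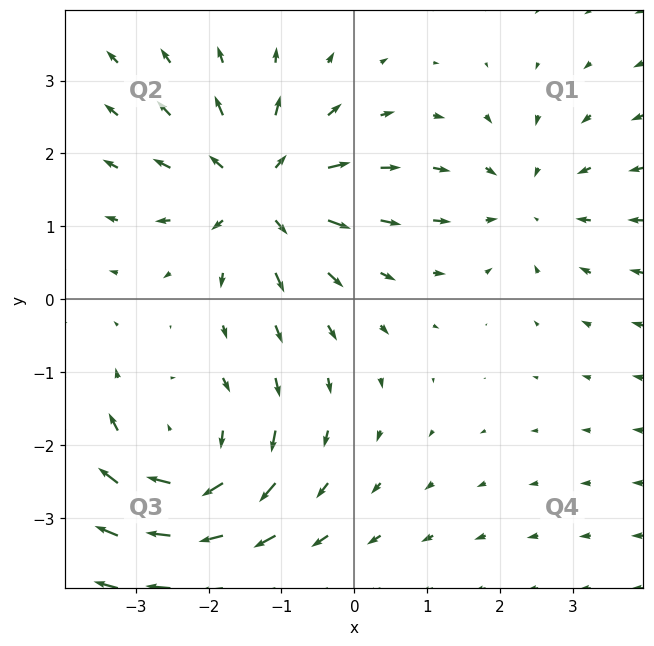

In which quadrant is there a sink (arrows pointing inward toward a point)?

The sink sits at approximately (2.4, 1.3), which lies in quadrant Q1. The divergence there is about -2, negative as expected for a sink.

Q1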